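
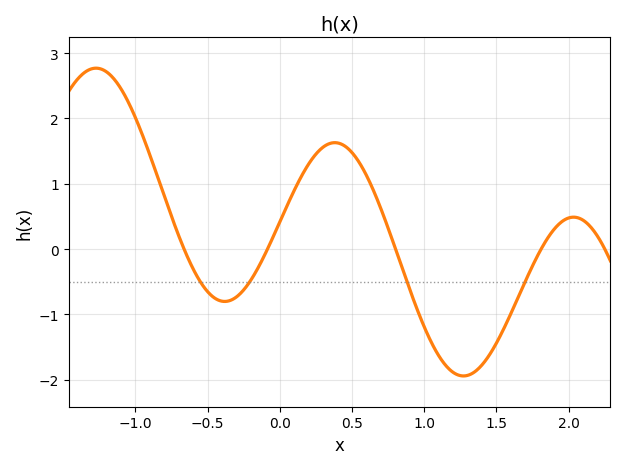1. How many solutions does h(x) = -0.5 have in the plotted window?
4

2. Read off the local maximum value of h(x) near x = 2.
0.489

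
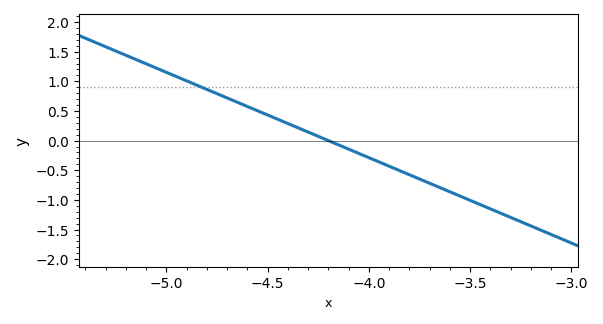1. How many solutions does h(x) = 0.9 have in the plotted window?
1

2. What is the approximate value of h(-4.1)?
-0.15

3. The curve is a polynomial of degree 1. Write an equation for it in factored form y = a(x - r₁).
y = -1.44(x + 4.2)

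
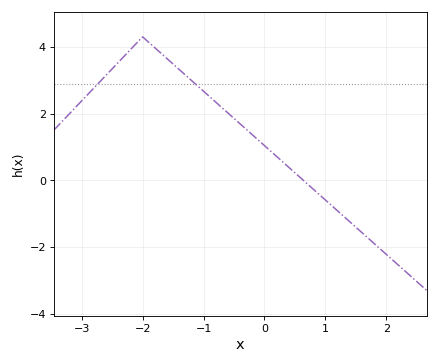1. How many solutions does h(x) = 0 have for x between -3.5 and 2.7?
1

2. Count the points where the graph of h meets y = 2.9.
2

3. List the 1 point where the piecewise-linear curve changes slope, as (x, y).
(-2, 4.3)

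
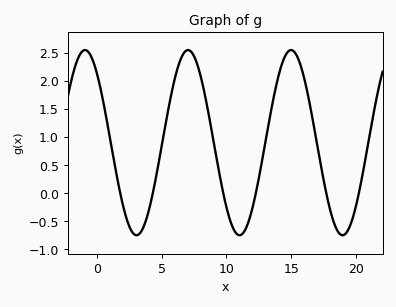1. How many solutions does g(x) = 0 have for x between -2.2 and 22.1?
6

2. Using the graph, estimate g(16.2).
1.85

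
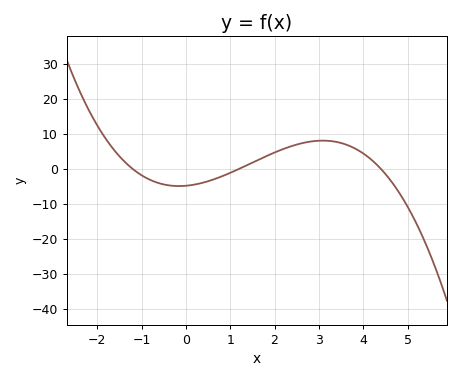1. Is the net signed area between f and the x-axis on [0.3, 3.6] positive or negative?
positive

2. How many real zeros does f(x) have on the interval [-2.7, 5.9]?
3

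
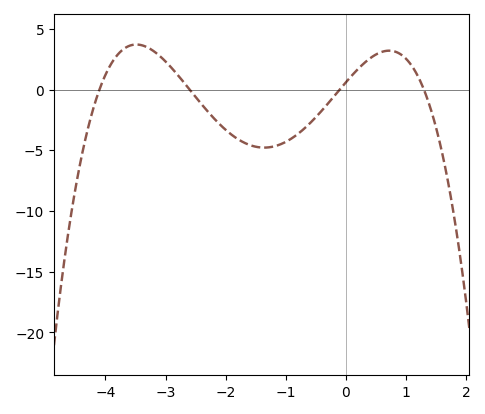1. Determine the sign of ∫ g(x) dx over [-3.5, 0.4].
negative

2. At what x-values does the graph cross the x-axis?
-4.1, -2.6, -0.1, 1.3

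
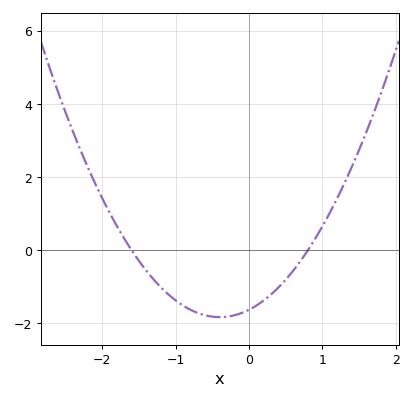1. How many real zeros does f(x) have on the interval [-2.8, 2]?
2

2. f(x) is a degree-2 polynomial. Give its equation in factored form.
y = 1.27(x + 1.6)(x - 0.8)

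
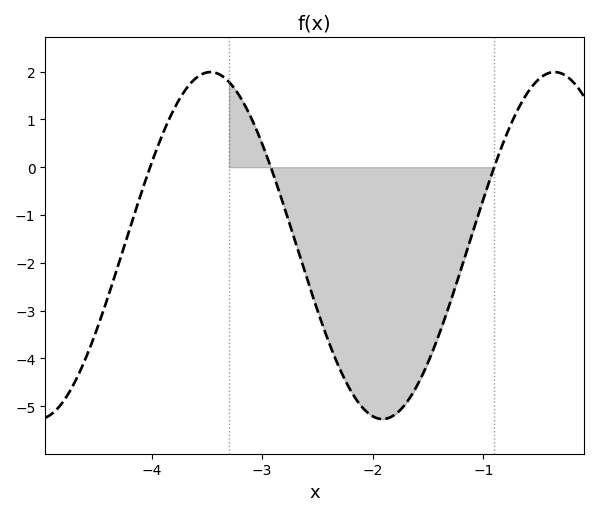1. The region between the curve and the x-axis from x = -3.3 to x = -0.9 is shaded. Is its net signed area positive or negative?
negative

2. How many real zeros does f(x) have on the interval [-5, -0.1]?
3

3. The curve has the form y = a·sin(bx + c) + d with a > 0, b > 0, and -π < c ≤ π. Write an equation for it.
y = 3.63sin(2x + 2.3) - 1.64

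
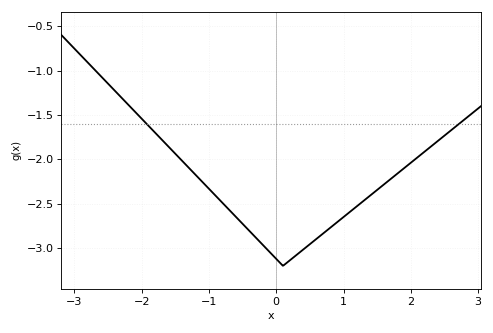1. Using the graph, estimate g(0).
-3.1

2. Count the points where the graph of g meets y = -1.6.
2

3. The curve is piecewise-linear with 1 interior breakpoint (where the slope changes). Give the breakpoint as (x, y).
(0.1, -3.2)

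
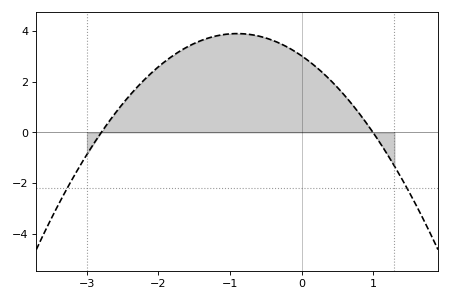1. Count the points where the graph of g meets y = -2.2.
2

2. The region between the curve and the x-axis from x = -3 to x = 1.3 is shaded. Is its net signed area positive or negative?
positive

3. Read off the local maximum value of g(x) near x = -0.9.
3.9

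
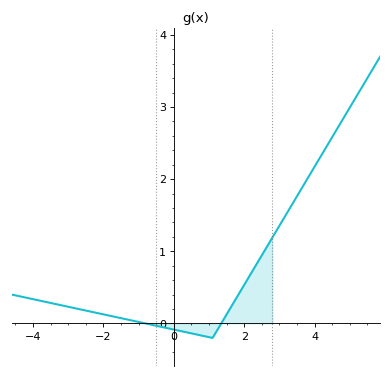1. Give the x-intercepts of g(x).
-0.8, 1.4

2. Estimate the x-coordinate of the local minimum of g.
1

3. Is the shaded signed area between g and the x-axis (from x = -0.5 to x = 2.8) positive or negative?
positive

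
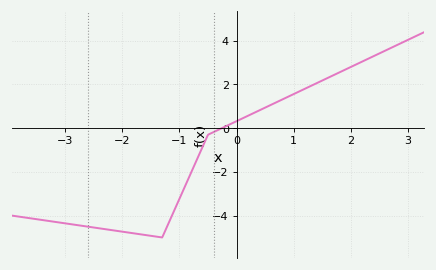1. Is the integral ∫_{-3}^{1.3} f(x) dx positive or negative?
negative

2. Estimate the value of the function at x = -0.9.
-2.6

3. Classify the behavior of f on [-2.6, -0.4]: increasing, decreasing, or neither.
neither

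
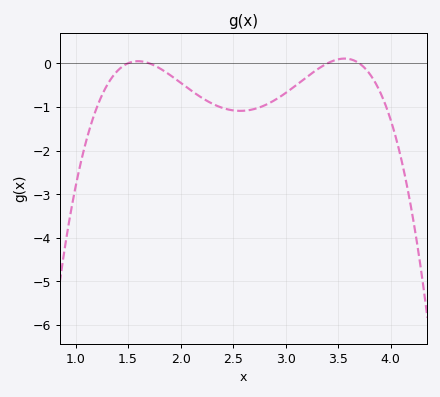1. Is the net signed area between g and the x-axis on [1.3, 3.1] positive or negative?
negative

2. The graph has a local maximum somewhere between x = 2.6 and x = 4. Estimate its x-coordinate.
3.56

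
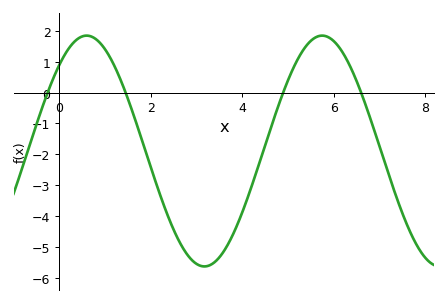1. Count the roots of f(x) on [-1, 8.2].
4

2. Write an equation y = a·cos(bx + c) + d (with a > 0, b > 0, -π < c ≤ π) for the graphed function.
y = 3.73cos(1.22x - 0.73) - 1.89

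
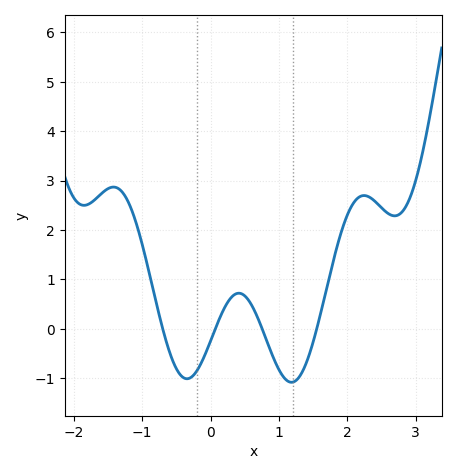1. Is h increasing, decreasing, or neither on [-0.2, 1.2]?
neither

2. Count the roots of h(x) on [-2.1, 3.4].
4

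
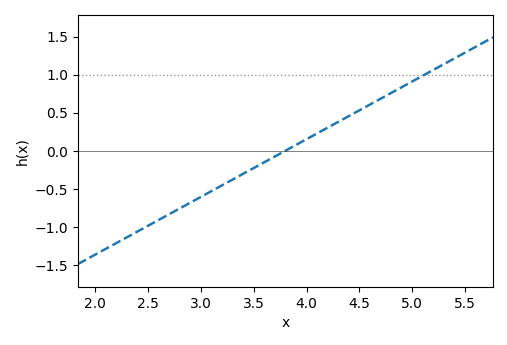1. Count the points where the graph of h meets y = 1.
1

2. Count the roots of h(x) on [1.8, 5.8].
1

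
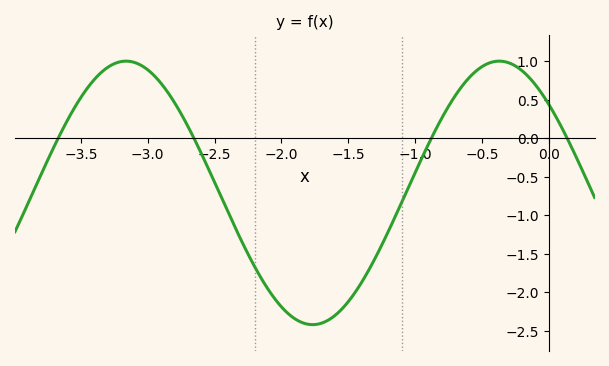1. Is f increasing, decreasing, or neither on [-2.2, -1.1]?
neither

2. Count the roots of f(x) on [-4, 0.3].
4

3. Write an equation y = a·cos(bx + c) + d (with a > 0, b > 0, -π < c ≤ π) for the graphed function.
y = 1.71cos(2.25x + 0.832) - 0.71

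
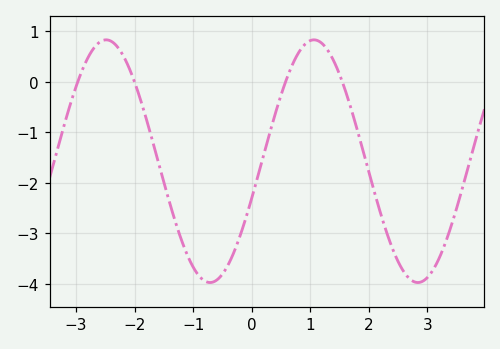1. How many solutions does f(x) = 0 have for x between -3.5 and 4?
4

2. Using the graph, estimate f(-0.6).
-3.9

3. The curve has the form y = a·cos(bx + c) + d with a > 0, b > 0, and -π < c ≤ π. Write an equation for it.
y = 2.4cos(1.8x - 1.9) - 1.57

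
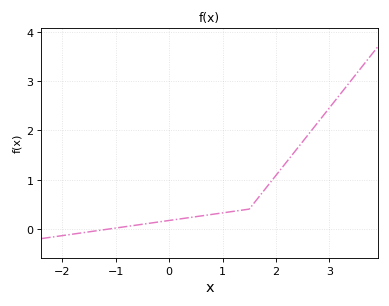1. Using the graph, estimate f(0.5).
0.2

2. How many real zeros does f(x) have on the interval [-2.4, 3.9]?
1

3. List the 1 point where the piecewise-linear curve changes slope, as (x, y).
(1.5, 0.4)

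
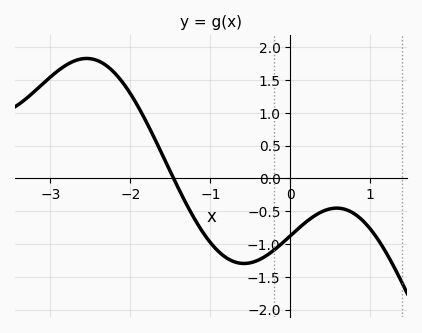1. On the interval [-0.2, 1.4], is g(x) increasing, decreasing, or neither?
neither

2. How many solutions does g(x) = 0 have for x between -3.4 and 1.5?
1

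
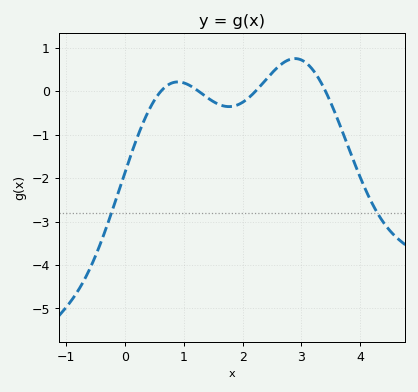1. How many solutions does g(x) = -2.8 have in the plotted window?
2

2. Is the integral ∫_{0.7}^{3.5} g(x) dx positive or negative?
positive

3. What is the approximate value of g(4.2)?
-2.58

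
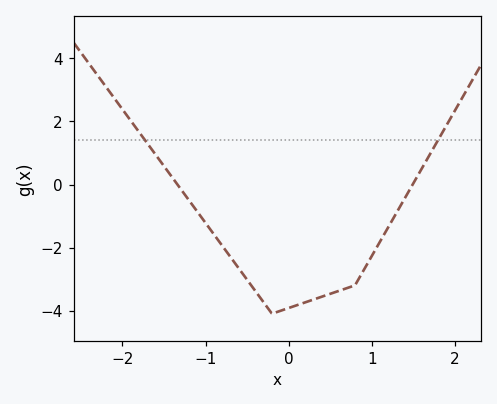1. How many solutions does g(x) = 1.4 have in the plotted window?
2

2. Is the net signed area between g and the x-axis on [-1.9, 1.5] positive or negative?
negative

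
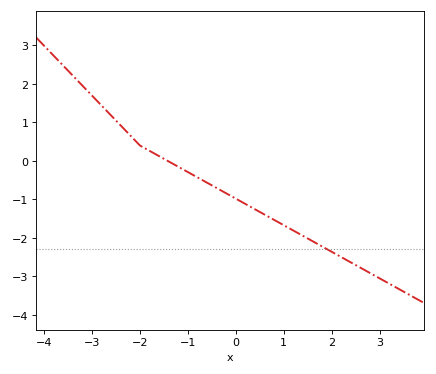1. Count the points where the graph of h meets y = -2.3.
1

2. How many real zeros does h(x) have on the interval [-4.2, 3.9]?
1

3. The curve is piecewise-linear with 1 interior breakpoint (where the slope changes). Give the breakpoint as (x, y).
(-2, 0.4)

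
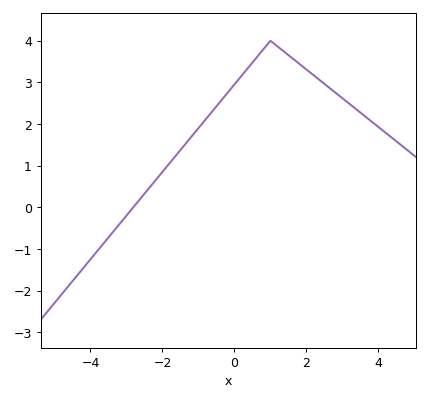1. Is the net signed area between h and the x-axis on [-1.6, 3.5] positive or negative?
positive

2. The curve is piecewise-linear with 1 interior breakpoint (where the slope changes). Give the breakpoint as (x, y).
(1, 4)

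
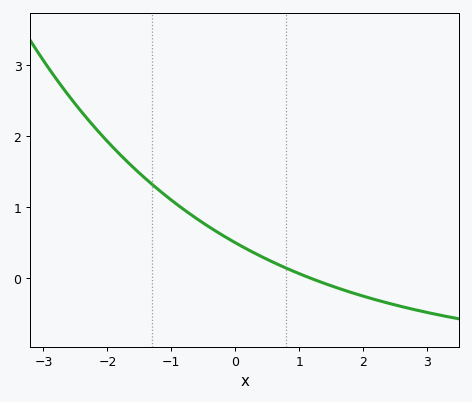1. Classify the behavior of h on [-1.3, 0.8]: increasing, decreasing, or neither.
decreasing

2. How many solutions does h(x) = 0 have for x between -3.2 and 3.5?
1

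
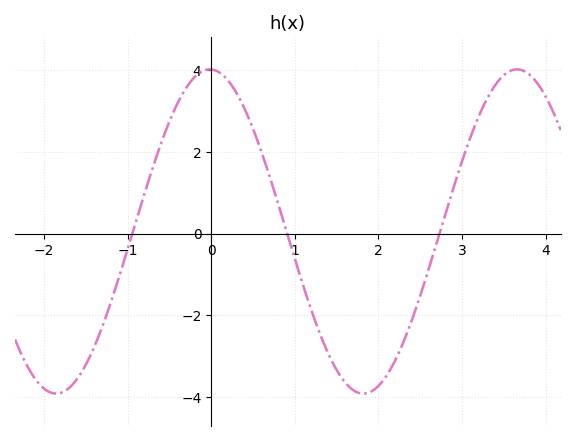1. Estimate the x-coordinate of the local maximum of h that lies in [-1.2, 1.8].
0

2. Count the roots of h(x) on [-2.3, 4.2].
3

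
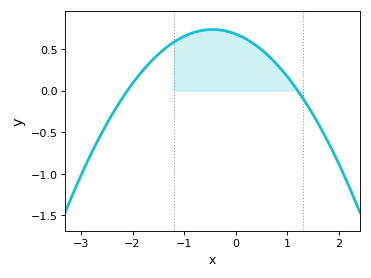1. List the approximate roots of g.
-2.1, 1.2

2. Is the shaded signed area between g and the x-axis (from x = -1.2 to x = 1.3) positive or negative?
positive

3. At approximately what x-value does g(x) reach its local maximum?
-0.5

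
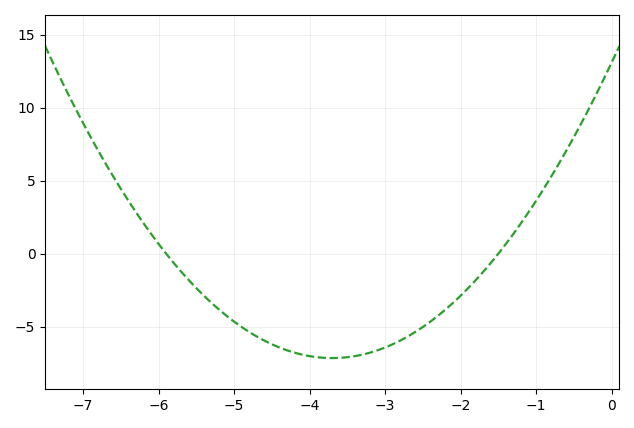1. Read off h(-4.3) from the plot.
-6.5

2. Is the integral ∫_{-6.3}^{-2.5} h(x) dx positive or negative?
negative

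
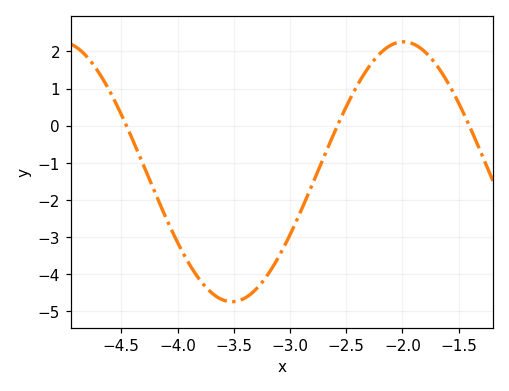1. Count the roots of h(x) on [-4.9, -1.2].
3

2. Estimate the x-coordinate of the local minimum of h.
-3.5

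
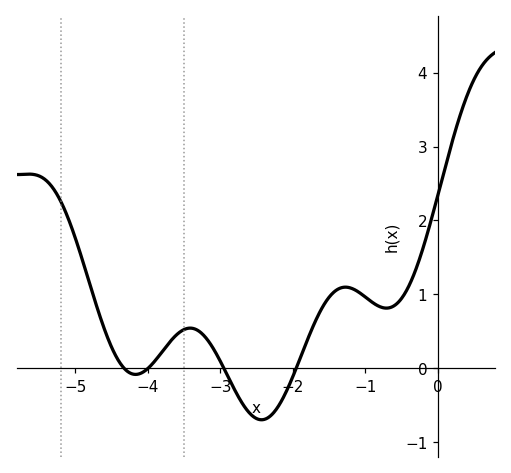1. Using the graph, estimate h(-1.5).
0.961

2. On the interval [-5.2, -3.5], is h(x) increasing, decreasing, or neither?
neither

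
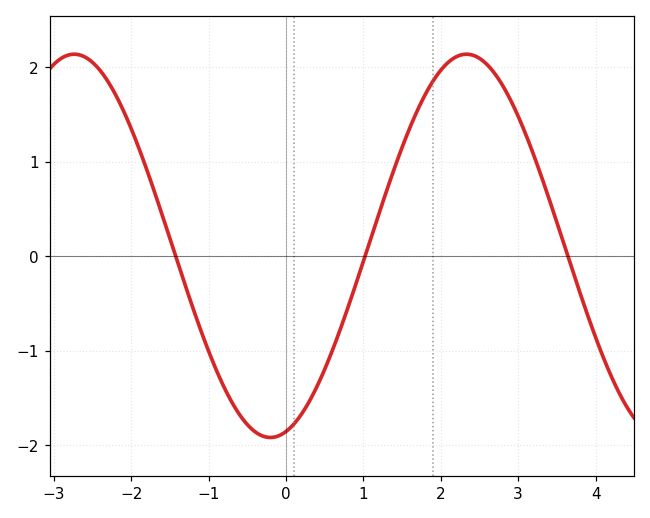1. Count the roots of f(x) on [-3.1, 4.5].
3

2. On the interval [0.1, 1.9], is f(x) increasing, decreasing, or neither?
increasing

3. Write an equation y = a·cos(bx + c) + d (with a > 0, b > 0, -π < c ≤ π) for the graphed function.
y = 2.03cos(1.2x - 2.9) + 0.11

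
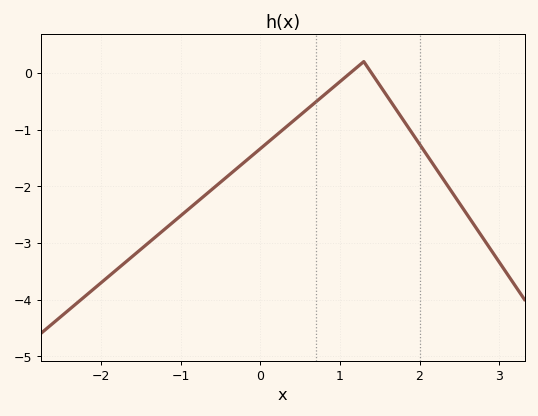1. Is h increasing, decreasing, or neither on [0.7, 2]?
neither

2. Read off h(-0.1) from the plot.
-1.46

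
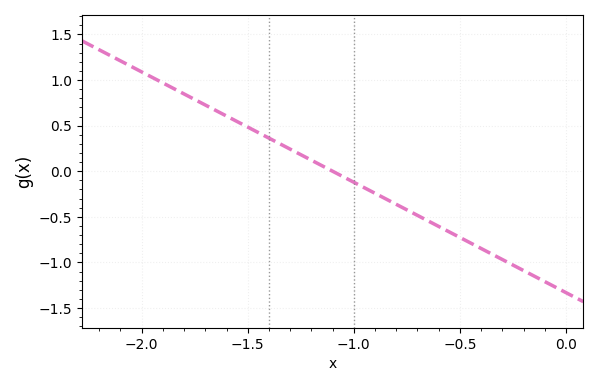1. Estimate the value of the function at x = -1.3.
0.242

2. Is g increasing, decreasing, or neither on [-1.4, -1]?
decreasing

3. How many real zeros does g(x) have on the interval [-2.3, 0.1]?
1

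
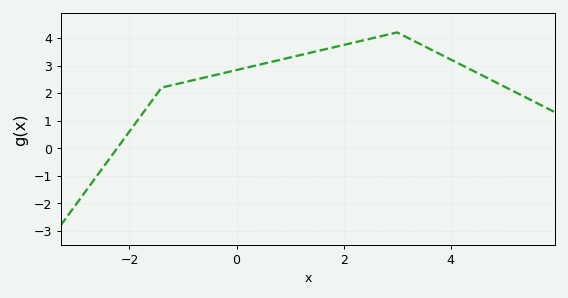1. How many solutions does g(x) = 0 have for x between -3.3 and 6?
1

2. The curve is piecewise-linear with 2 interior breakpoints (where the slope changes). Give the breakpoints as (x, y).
(-1.4, 2.2); (3, 4.2)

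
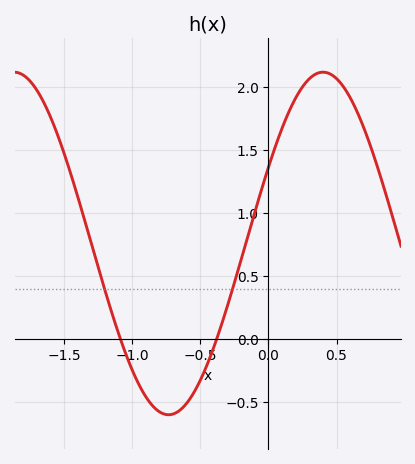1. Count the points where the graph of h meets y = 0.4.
2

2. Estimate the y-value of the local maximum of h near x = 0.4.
2.12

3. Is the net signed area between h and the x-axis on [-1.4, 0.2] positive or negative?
positive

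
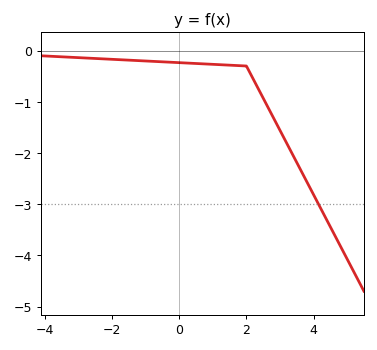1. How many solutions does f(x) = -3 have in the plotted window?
1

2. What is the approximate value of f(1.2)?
-0.274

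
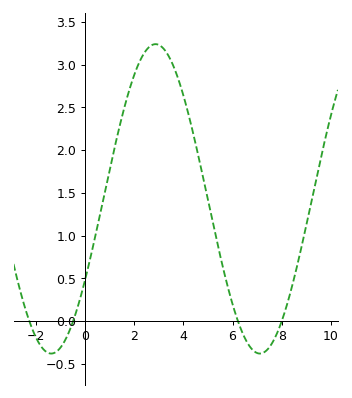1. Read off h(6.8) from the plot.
-0.35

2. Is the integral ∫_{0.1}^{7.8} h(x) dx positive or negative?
positive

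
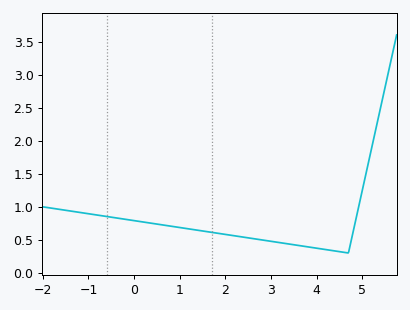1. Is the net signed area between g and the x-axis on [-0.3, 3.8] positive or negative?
positive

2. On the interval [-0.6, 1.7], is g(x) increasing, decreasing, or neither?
decreasing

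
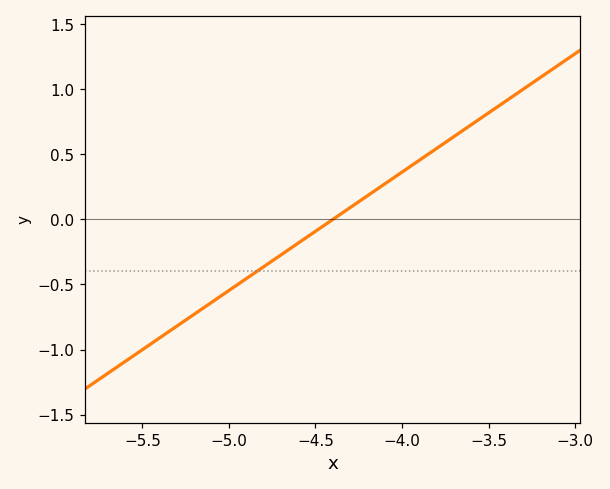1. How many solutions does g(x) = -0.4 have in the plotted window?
1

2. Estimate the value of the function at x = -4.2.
0.2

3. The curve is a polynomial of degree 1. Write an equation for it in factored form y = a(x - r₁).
y = 0.91(x + 4.4)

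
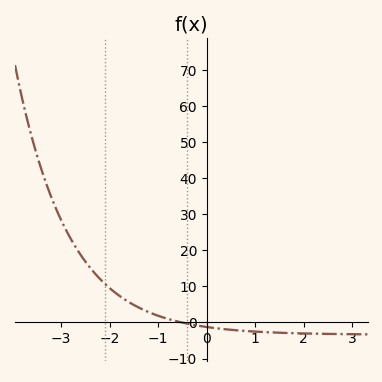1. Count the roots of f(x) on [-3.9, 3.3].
1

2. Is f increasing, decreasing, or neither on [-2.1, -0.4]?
decreasing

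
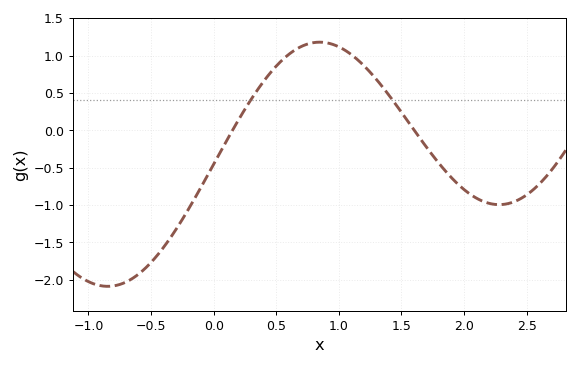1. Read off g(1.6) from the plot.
0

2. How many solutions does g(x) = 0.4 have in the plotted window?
2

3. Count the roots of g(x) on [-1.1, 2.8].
2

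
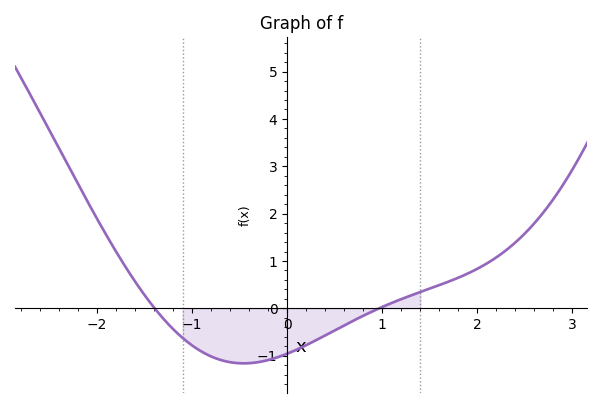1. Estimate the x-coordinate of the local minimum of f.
-0.458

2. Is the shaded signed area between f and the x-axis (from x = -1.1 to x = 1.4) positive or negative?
negative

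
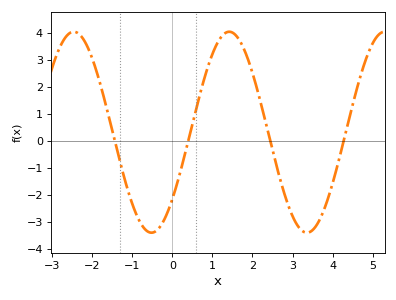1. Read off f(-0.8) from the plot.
-3.02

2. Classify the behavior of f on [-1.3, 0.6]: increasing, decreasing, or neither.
neither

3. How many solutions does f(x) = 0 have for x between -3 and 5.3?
4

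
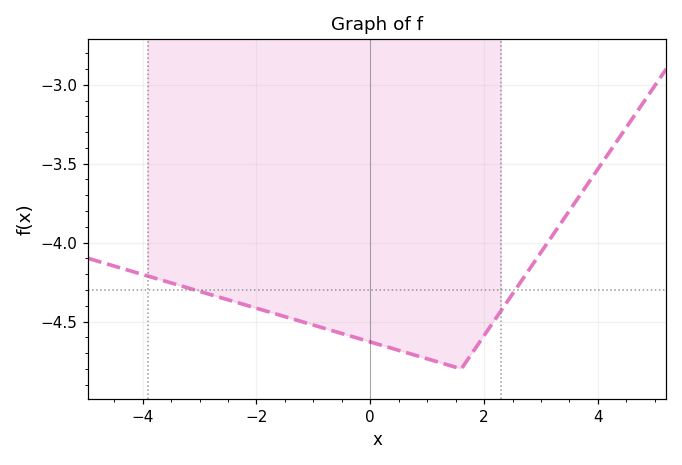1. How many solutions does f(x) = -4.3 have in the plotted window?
2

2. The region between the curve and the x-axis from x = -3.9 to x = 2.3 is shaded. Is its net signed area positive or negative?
negative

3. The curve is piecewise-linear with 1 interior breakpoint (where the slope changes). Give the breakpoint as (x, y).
(1.6, -4.8)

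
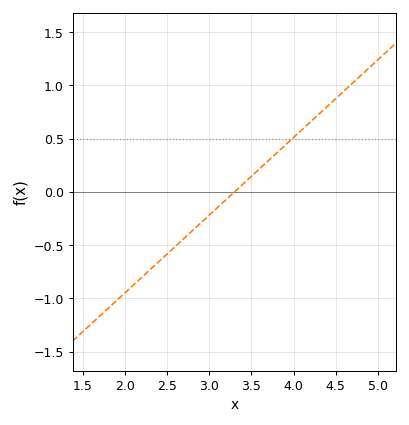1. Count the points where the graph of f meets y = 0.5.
1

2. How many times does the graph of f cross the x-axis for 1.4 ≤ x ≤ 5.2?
1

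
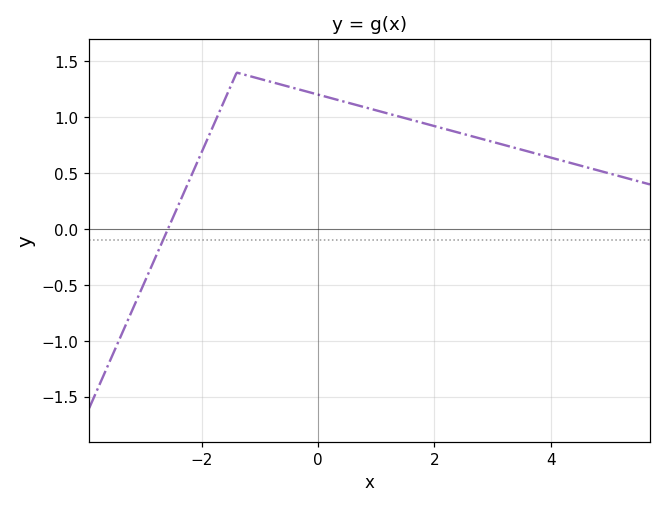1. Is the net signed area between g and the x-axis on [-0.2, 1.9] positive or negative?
positive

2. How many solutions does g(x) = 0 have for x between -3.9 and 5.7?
1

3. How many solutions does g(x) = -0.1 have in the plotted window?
1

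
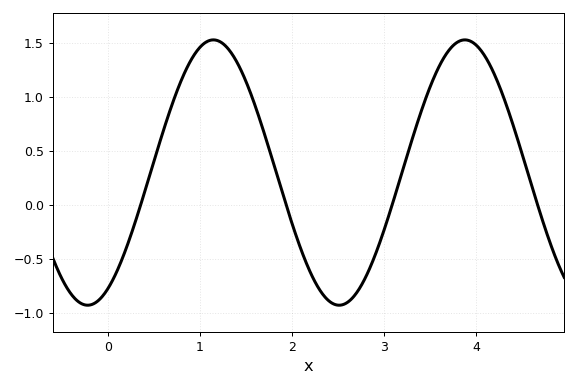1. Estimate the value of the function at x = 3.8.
1.51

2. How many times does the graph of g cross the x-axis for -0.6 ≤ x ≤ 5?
4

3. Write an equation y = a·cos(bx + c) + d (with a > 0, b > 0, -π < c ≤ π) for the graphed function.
y = 1.23cos(2.3x - 2.64) + 0.3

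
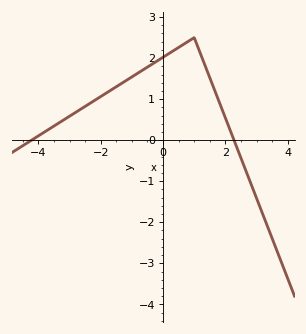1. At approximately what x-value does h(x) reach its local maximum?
0.996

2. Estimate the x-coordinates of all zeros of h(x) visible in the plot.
-4.22, 2.28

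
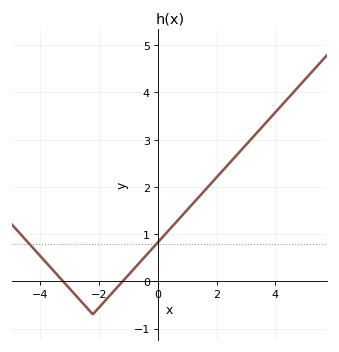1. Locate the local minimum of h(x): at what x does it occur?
-2.2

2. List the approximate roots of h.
-3.21, -1.19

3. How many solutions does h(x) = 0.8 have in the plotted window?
2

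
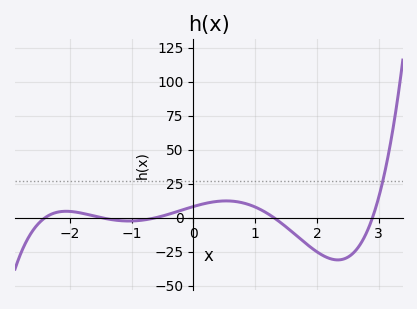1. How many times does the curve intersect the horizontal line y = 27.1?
1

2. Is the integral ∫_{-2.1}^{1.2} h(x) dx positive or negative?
positive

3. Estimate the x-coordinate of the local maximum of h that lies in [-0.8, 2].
0.5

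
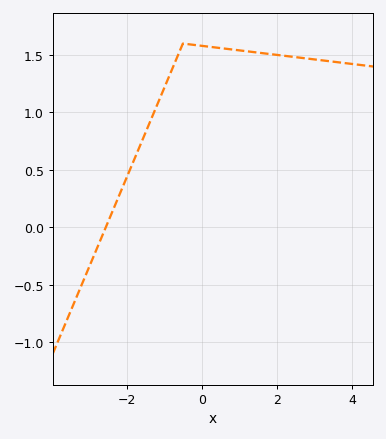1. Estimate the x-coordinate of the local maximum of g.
-0.4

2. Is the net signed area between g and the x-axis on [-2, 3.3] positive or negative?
positive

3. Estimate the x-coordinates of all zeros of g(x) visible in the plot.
-2.6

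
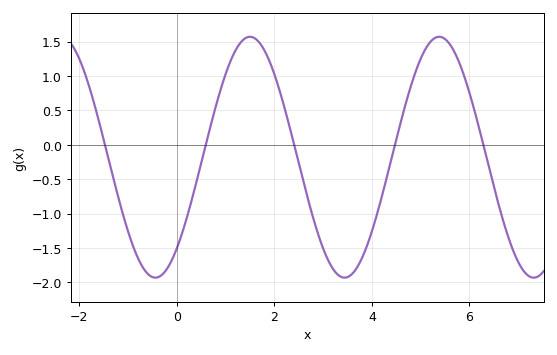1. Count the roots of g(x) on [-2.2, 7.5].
5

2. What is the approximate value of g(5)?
1.25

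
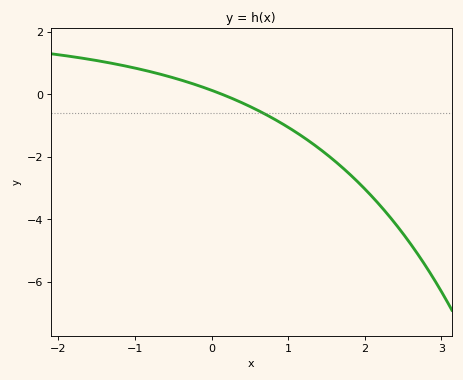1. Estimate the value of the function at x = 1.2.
-1.37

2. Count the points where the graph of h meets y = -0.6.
1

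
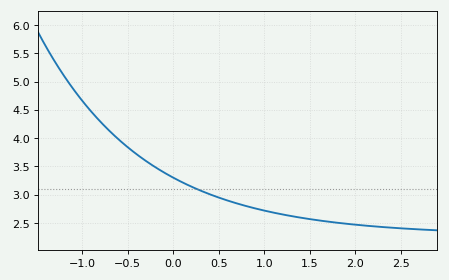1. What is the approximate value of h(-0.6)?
3.98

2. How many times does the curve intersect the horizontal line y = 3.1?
1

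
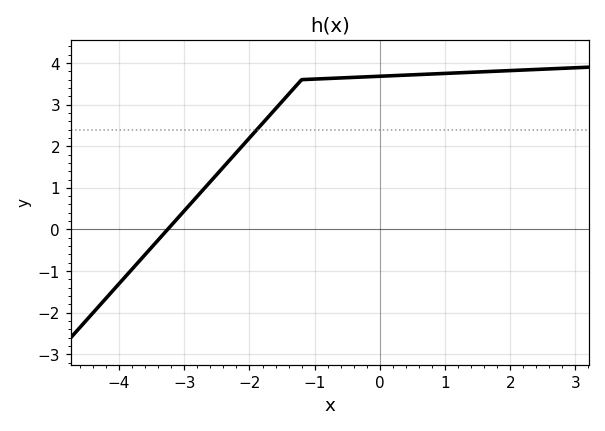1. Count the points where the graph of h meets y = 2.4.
1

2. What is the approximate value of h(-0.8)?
3.63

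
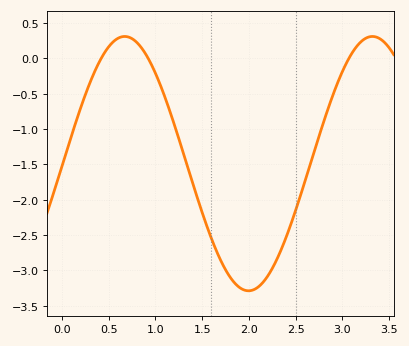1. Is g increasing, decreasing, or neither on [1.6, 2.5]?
neither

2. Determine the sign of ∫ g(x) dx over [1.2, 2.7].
negative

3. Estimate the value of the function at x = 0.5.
0.15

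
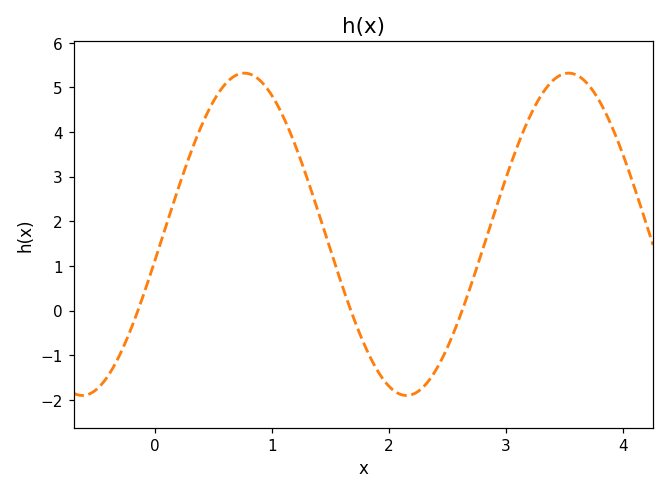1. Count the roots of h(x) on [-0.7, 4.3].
3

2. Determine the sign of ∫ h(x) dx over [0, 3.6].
positive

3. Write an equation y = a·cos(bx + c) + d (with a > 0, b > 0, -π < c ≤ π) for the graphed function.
y = 3.61cos(2.3x - 1.7) + 1.71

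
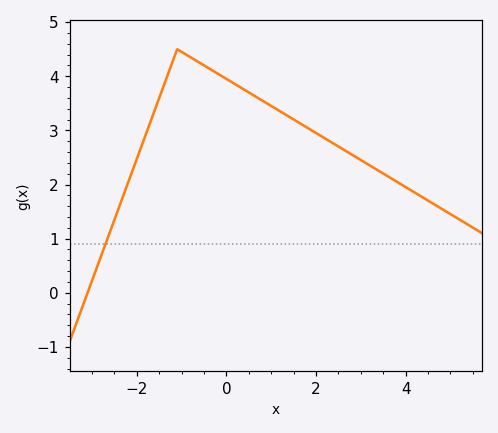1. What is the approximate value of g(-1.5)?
3.6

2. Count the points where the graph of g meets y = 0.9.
1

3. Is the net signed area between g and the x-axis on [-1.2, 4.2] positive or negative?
positive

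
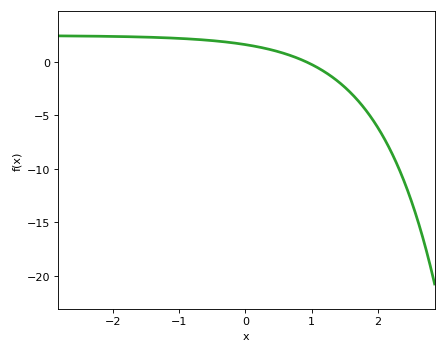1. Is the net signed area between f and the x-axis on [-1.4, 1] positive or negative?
positive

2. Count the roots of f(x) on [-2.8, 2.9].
1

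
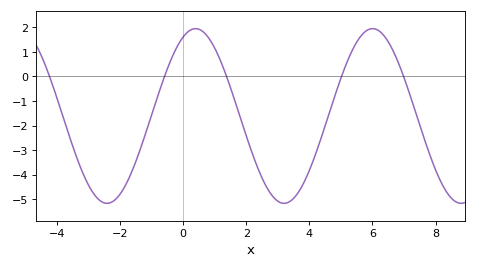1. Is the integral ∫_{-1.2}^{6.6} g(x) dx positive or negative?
negative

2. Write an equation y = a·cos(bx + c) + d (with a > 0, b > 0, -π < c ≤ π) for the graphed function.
y = 3.56cos(1.12x - 0.44) - 1.61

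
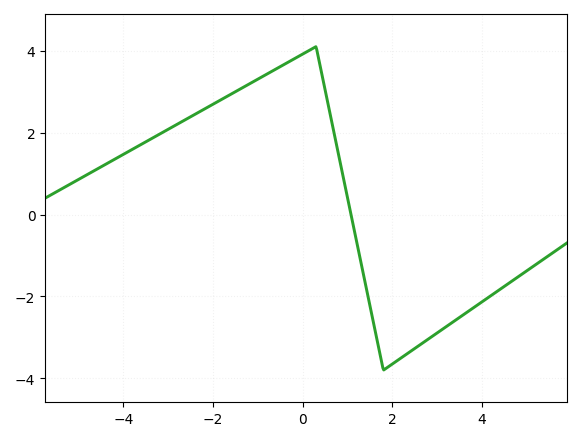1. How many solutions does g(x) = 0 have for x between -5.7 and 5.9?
1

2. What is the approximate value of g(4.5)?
-1.75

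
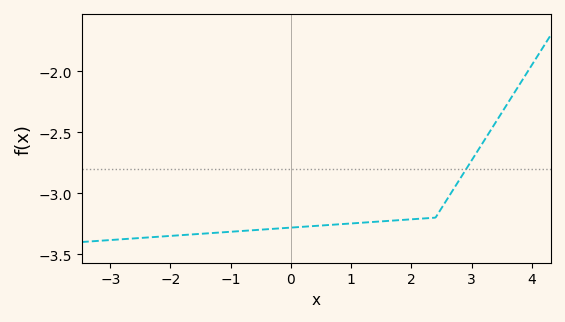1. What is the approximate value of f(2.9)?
-2.81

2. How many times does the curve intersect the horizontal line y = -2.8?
1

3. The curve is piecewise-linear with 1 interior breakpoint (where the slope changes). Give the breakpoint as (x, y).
(2.4, -3.2)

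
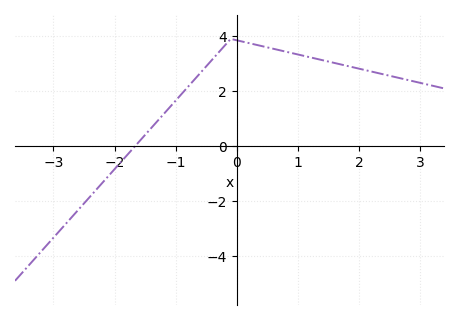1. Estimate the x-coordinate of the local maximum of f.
-0.1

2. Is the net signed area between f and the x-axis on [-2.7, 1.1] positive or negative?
positive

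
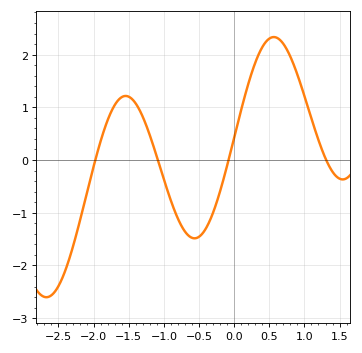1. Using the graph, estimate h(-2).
-0.1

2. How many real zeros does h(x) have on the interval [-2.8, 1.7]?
4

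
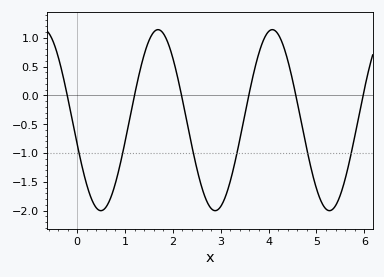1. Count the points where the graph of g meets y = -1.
6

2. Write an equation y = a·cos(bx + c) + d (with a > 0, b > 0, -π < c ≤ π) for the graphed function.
y = 1.57cos(2.6x + 1.8) - 0.43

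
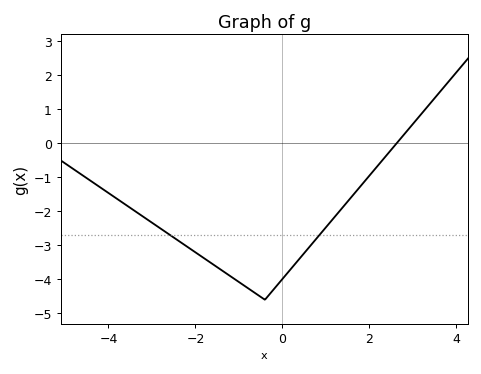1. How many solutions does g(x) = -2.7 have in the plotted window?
2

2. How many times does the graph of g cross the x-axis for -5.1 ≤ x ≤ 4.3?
1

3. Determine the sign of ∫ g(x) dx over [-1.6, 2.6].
negative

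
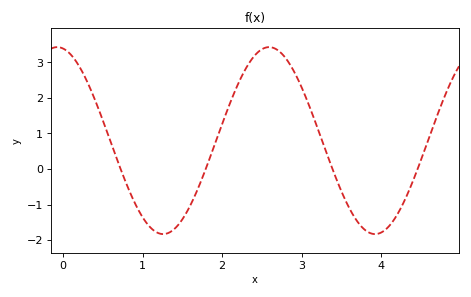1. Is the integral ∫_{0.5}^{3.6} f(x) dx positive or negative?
positive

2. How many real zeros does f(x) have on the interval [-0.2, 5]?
4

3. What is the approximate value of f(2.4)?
3.17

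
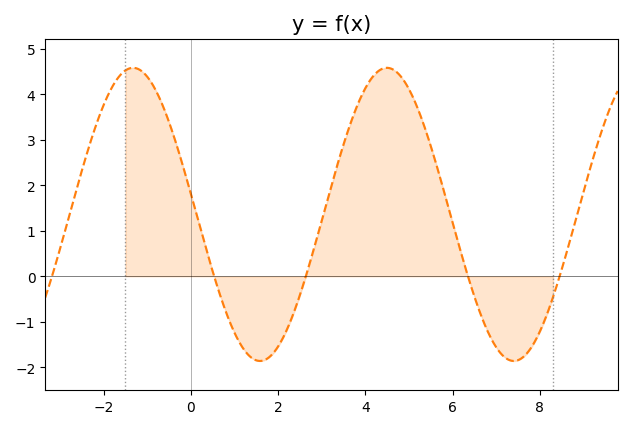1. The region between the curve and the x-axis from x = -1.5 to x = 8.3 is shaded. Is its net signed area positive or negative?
positive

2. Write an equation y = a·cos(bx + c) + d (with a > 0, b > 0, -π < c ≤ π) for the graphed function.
y = 3.22cos(1.08x + 1.43) + 1.36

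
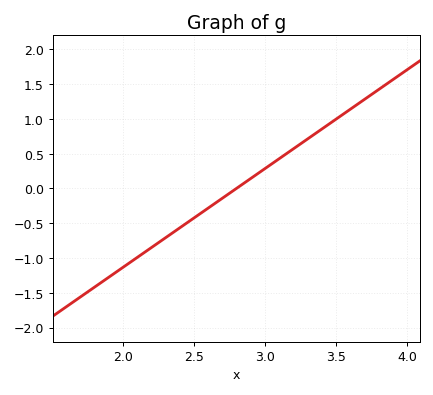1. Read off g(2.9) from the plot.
0.142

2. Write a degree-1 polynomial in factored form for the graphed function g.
y = 1.42(x - 2.8)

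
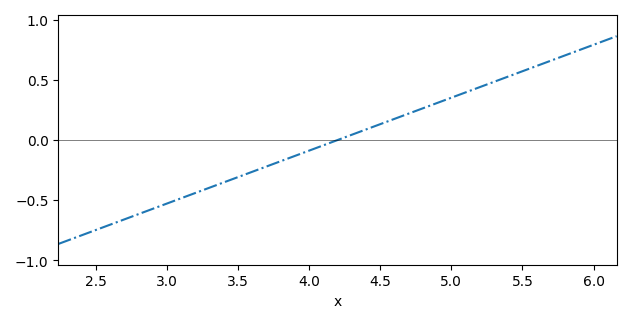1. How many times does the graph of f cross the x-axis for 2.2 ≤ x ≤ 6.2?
1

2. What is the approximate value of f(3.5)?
-0.3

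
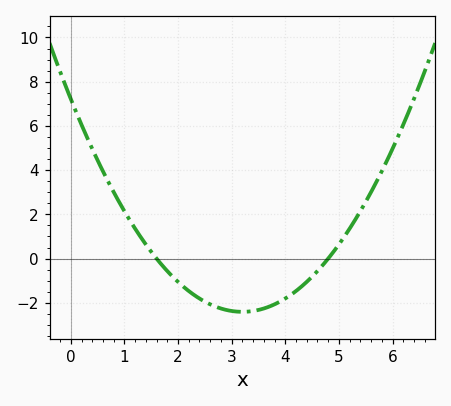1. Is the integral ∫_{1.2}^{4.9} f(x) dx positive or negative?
negative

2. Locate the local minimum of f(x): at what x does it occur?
3.2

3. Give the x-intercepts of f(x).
1.6, 4.8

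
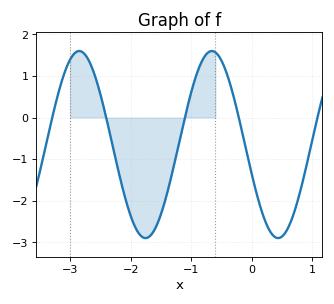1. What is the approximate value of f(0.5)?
-2.86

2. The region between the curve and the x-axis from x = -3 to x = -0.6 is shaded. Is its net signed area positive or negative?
negative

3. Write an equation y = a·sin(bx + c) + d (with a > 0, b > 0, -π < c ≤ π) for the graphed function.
y = 2.25sin(2.87x - 2.82) - 0.65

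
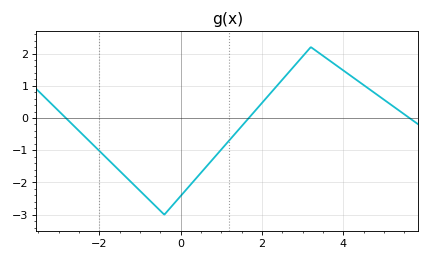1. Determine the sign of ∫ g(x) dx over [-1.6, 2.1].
negative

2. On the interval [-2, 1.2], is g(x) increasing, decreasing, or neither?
neither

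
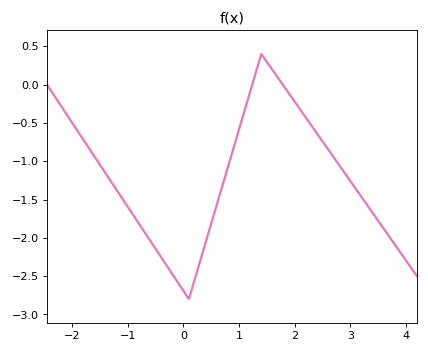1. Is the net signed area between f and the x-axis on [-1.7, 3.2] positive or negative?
negative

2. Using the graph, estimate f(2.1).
-0.35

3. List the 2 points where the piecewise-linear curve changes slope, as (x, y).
(0.1, -2.8); (1.4, 0.4)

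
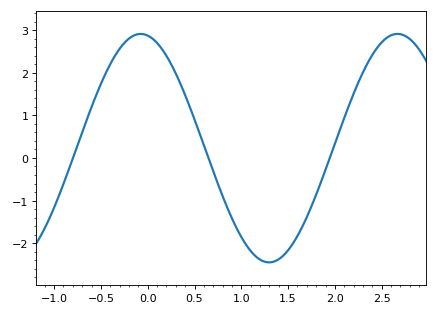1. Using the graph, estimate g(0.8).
-0.894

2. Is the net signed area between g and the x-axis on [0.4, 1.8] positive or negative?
negative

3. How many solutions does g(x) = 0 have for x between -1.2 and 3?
3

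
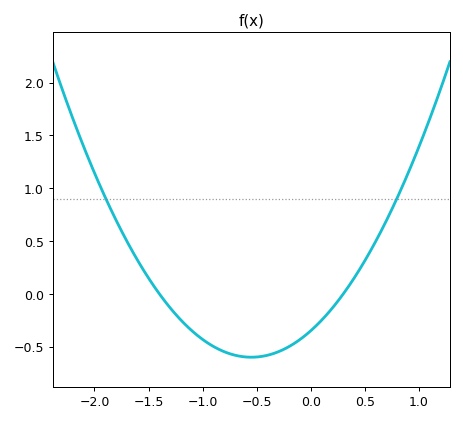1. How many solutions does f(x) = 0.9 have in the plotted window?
2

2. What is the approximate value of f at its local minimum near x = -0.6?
-0.6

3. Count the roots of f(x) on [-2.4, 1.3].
2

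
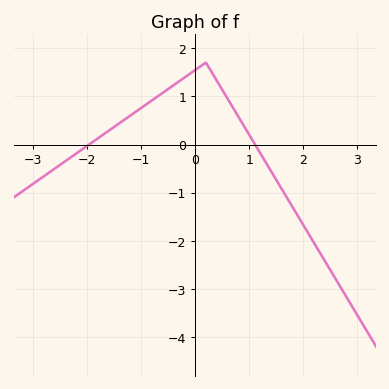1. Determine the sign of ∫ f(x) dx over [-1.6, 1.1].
positive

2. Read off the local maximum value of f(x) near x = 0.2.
1.7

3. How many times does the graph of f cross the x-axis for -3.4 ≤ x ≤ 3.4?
2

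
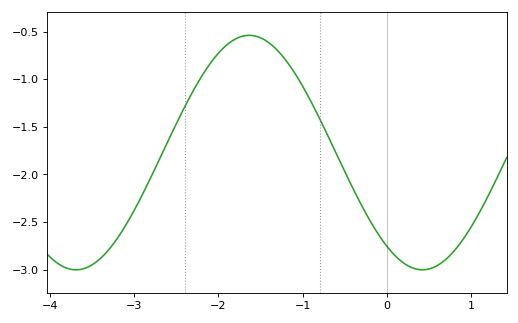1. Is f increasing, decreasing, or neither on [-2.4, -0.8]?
neither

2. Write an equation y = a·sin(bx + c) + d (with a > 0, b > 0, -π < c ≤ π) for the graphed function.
y = 1.23sin(1.53x - 2.21) - 1.77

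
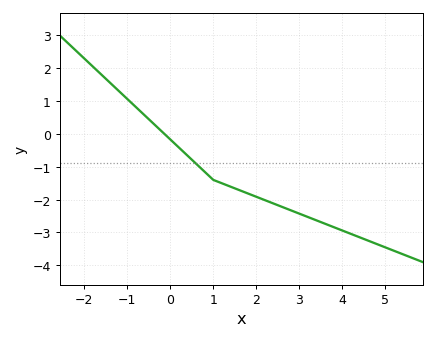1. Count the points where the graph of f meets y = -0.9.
1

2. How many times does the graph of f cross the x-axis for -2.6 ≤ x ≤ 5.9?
1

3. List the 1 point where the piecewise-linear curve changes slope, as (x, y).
(1, -1.4)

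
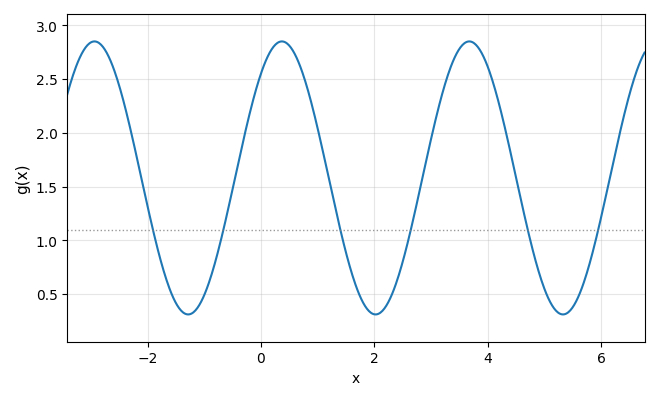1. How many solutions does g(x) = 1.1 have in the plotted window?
6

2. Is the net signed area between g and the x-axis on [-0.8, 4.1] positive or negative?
positive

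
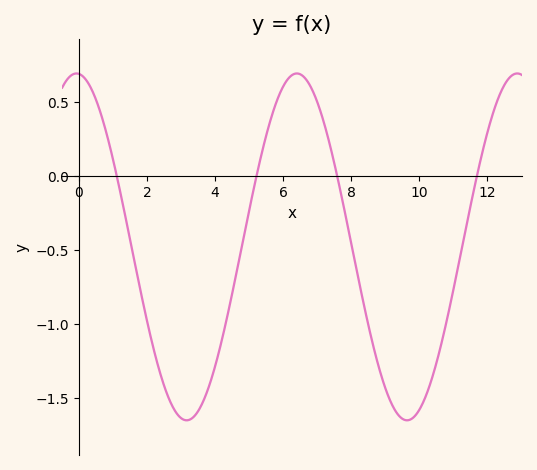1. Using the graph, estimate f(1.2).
-0.093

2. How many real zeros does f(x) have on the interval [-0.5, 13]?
4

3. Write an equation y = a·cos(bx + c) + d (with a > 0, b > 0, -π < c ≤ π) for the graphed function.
y = 1.17cos(0.97x + 0.07) - 0.48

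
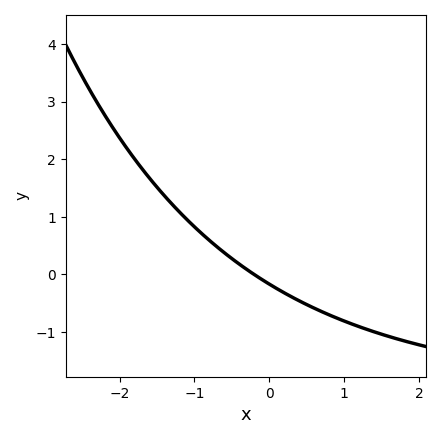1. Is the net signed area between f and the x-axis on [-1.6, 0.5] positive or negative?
positive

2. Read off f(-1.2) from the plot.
1.1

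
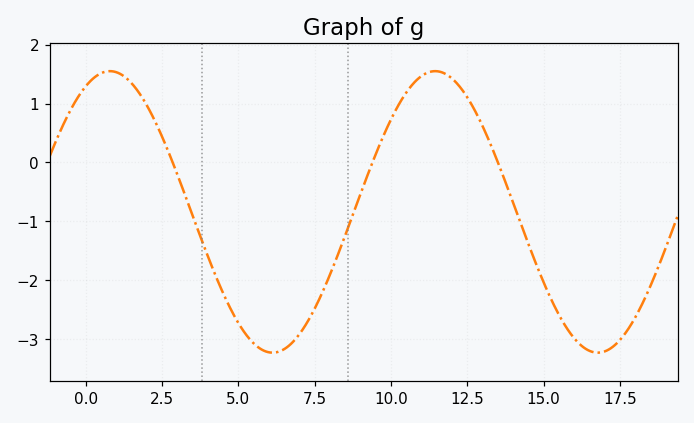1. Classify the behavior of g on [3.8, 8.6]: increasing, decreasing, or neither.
neither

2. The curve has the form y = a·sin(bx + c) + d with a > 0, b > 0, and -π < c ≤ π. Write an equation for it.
y = 2.39sin(0.59x + 1.1) - 0.84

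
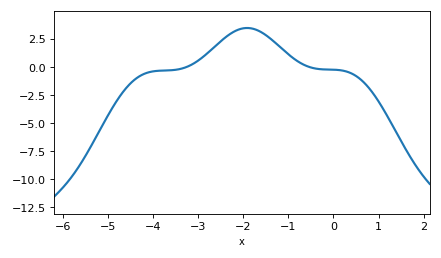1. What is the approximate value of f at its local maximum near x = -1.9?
3.44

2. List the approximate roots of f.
-3.23, -0.557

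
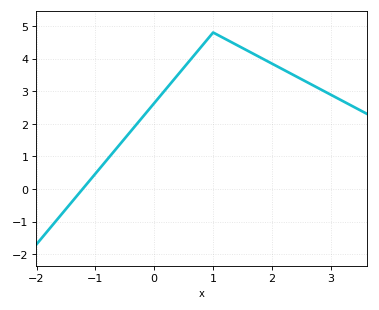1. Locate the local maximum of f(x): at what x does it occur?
1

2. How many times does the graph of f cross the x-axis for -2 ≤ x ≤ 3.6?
1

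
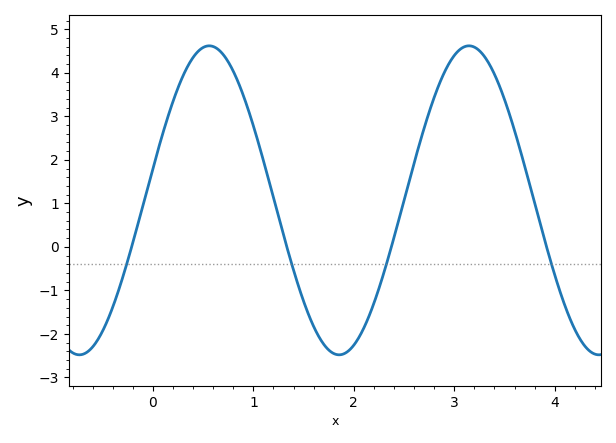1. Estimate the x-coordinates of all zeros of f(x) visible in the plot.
-0.212, 1.33, 2.37, 3.92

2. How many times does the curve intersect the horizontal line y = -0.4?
4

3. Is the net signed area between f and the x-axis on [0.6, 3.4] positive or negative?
positive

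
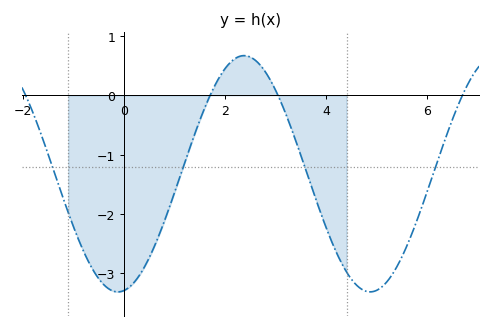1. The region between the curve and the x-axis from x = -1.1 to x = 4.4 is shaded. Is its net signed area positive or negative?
negative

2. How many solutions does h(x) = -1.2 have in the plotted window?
4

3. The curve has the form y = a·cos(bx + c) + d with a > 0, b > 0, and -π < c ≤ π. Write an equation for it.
y = 1.99cos(1.3x - 3) - 1.32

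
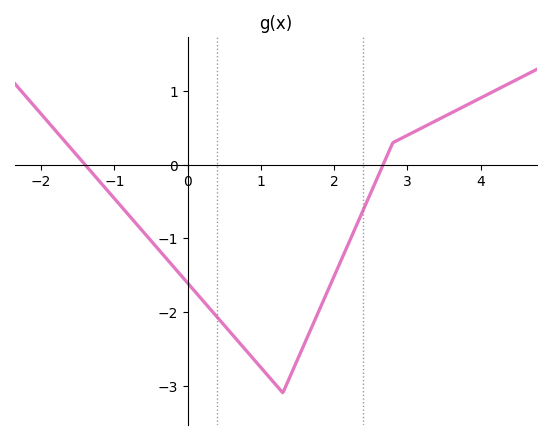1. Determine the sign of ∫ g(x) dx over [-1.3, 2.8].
negative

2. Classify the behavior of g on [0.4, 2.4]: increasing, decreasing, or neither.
neither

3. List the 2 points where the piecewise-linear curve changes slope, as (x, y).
(1.3, -3.1); (2.8, 0.3)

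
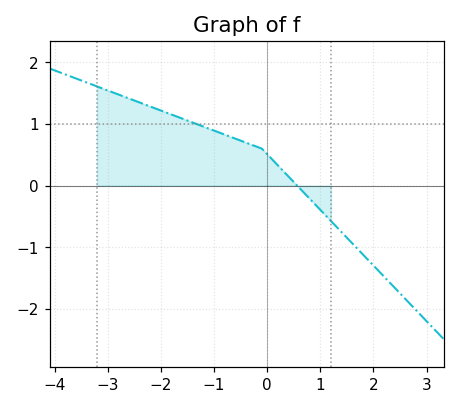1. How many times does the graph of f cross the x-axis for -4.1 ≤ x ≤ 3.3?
1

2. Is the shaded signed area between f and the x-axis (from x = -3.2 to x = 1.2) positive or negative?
positive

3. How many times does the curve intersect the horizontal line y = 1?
1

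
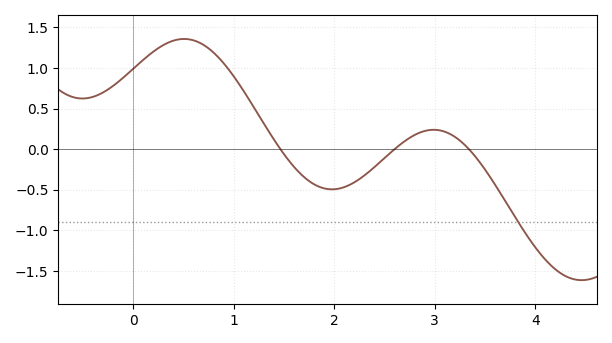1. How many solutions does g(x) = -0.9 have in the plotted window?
1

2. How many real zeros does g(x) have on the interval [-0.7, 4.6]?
3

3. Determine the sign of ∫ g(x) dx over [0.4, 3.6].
positive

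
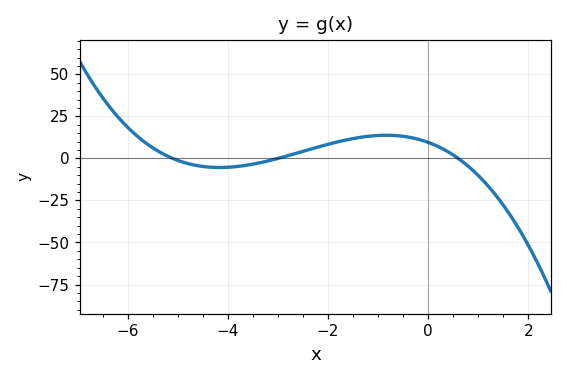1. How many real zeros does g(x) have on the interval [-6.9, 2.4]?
3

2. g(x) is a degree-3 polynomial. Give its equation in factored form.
y = -1.04(x + 5.1)(x + 3)(x - 0.6)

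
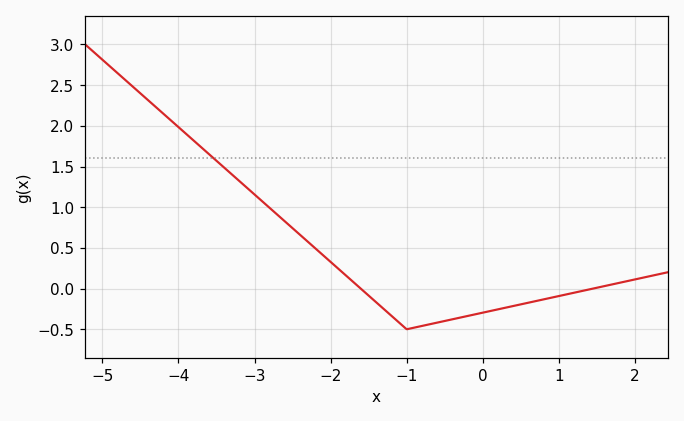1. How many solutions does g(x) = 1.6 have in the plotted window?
1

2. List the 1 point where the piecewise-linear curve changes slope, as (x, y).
(-1, -0.5)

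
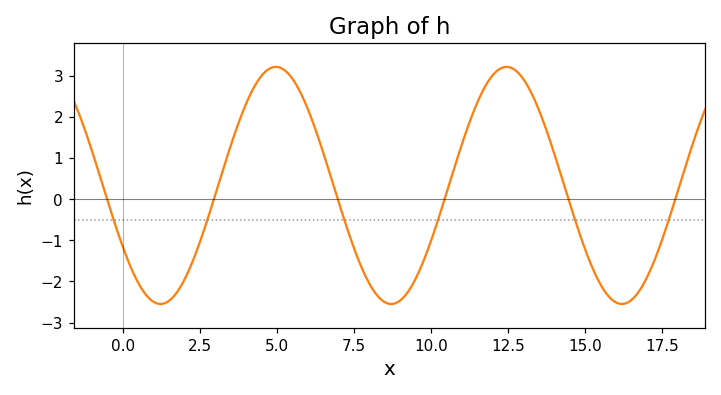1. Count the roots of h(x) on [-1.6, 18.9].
6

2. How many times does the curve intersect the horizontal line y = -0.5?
6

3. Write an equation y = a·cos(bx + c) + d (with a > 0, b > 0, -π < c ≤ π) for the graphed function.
y = 2.88cos(0.84x + 2.11) + 0.33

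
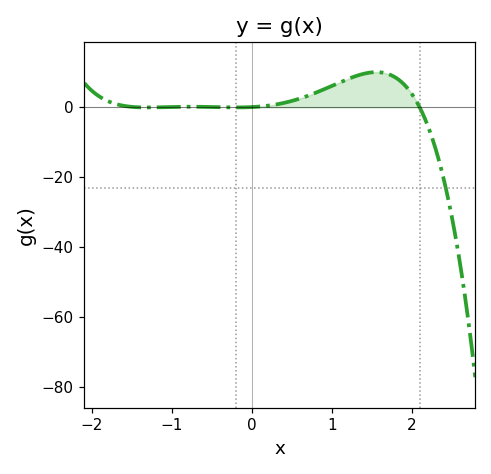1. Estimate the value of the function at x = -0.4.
0.044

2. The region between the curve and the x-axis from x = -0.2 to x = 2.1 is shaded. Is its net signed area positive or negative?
positive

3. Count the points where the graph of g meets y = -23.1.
1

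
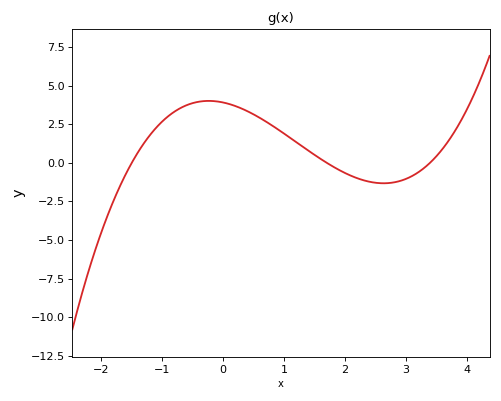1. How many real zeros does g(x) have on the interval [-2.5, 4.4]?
3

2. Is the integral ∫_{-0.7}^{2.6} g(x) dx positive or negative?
positive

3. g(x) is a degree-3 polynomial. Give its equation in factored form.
y = 0.45(x + 1.5)(x - 1.7)(x - 3.4)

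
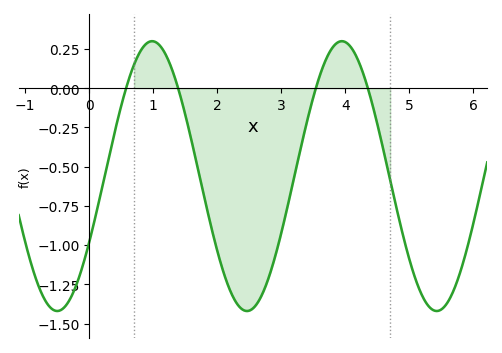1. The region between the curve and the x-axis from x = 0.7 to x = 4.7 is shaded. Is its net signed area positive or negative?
negative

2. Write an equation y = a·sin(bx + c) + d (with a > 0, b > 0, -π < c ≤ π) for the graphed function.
y = 0.86sin(2.1x - 0.51) - 0.56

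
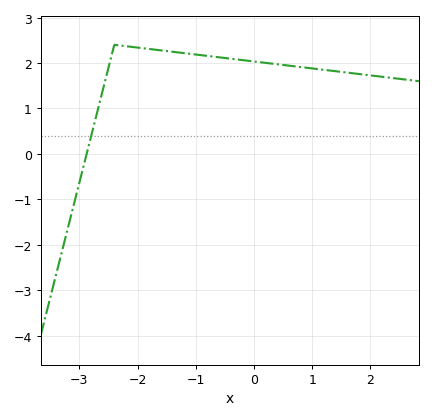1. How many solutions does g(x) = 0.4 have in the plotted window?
1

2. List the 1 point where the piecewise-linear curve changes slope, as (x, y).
(-2.4, 2.4)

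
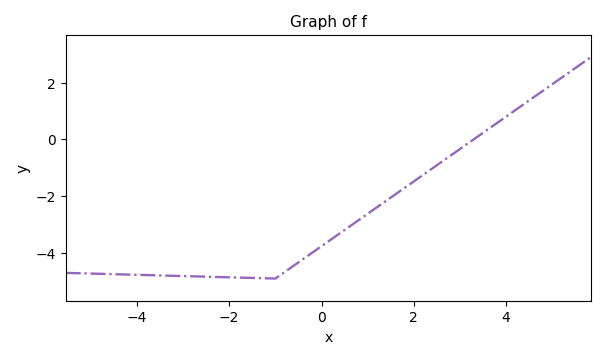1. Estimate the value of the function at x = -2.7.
-4.83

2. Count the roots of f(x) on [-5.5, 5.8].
1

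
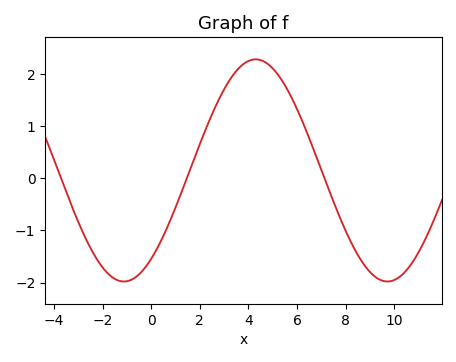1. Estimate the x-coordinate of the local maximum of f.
4.3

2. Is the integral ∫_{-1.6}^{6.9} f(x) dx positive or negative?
positive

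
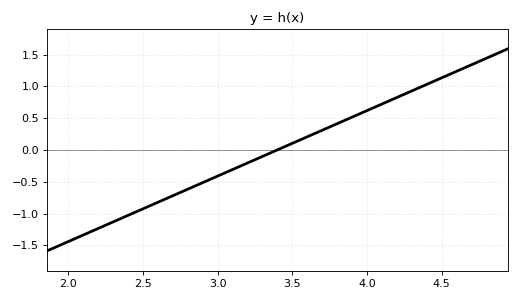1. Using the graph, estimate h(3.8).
0.412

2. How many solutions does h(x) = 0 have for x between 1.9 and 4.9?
1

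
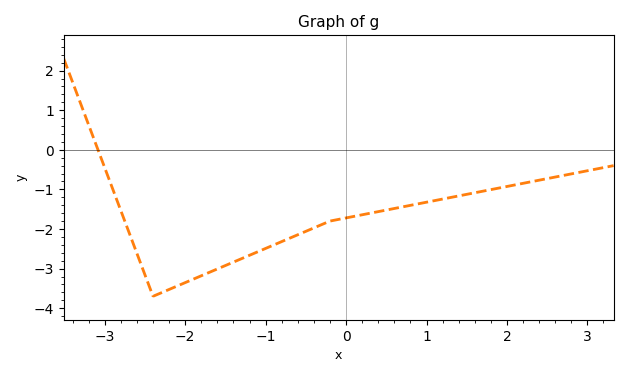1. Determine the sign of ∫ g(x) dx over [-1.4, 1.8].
negative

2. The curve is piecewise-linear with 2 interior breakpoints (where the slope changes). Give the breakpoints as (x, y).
(-2.4, -3.7); (-0.2, -1.8)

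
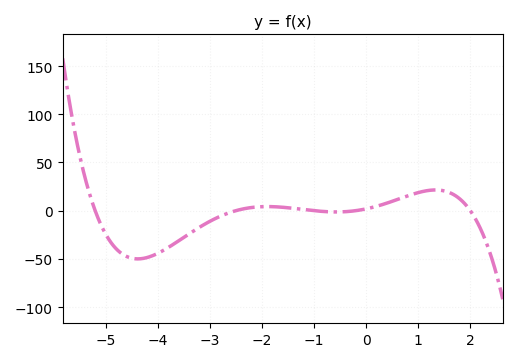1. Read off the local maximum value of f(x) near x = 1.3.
21.5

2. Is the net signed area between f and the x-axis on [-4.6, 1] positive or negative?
negative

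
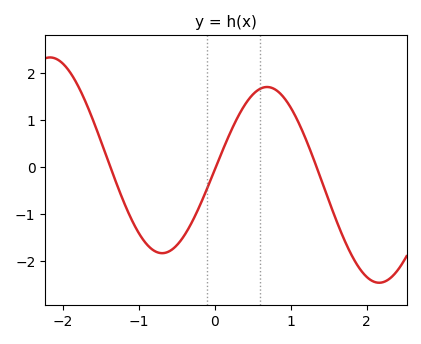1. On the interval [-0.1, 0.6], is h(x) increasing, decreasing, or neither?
increasing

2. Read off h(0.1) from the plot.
0.3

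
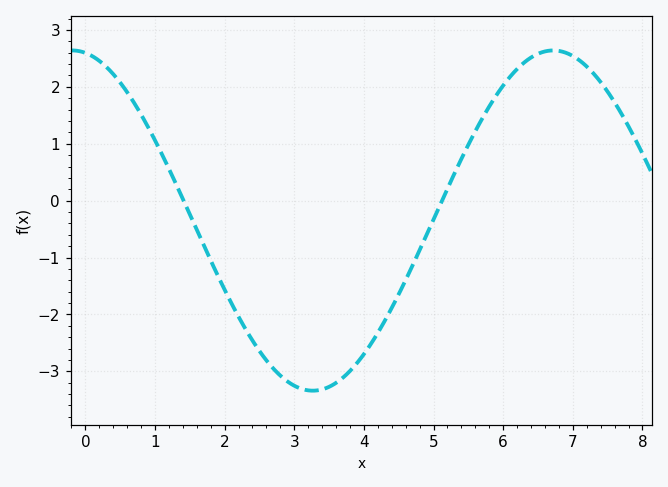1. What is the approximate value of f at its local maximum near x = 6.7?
2.6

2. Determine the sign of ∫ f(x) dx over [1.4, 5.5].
negative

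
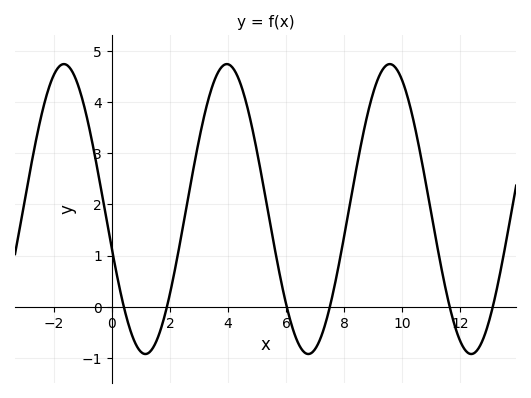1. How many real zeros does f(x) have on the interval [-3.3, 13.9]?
6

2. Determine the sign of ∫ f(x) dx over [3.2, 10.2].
positive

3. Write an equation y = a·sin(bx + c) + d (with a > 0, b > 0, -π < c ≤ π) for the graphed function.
y = 2.83sin(1.1x - 2.9) + 1.91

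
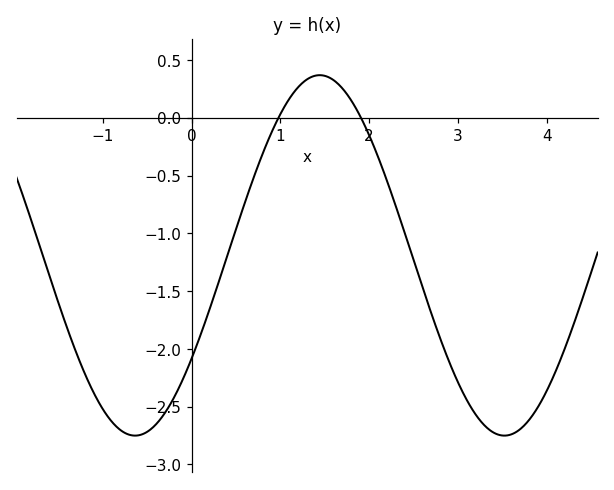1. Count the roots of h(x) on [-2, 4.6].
2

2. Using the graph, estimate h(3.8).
-2.6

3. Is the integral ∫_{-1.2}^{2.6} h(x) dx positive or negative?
negative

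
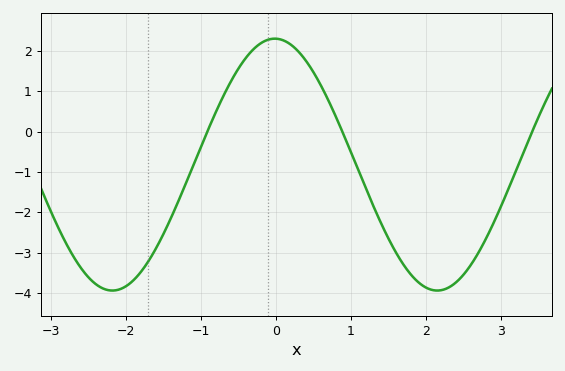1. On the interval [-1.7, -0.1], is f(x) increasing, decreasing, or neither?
increasing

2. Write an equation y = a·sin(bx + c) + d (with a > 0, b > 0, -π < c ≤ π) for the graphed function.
y = 3.12sin(1.45x + 1.59) - 0.82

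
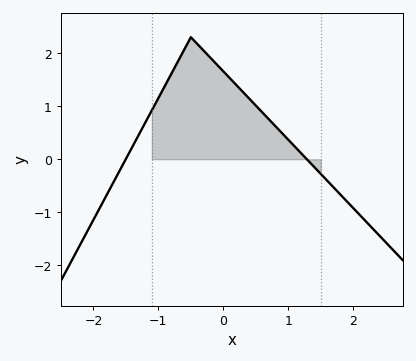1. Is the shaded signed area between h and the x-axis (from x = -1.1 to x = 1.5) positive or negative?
positive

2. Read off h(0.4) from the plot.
1.14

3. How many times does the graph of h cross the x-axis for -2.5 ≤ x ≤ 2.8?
2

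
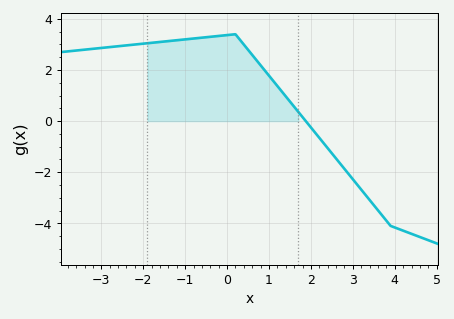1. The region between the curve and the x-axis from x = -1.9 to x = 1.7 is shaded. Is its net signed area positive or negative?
positive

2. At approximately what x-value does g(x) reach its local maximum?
0.199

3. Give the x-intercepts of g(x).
1.88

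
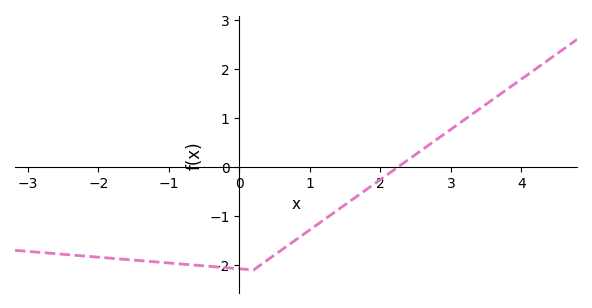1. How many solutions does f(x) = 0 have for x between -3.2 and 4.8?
1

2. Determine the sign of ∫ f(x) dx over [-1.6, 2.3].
negative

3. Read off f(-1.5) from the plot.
-1.9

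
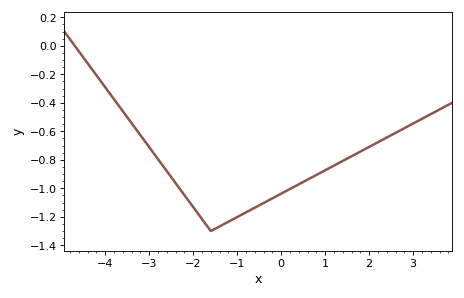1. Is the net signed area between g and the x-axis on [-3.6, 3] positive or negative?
negative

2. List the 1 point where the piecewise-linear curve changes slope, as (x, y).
(-1.6, -1.3)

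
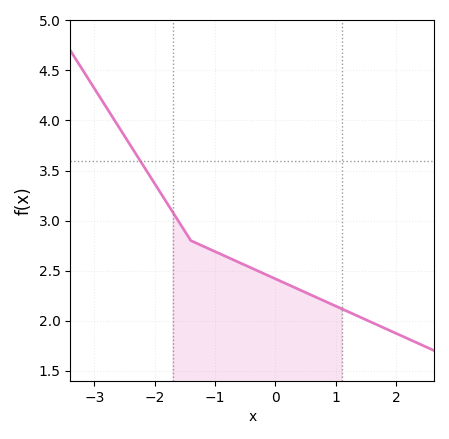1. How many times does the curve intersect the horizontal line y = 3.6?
1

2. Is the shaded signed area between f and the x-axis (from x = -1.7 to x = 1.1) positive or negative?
positive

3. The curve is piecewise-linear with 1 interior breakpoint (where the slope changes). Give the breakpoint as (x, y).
(-1.4, 2.8)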